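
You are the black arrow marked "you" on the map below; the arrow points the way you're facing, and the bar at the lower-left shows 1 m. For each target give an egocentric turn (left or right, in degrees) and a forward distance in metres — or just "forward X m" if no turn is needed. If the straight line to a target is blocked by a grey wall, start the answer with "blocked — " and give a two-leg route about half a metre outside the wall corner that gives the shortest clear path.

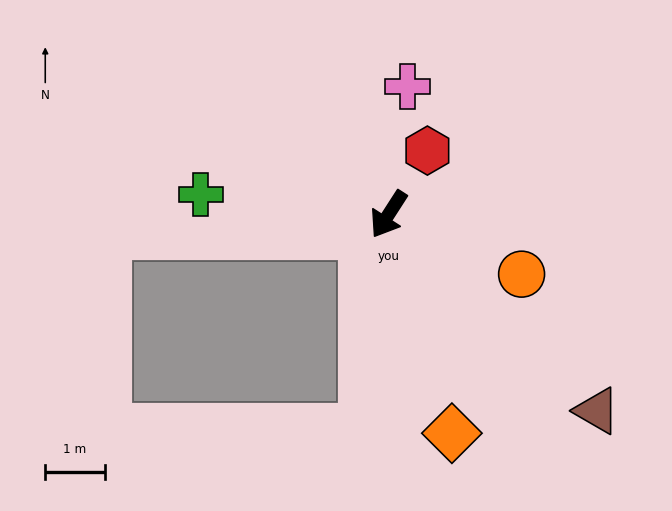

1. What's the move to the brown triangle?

turn left 79°, forward 4.8 m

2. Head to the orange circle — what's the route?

turn left 99°, forward 2.5 m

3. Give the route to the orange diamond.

turn left 49°, forward 3.8 m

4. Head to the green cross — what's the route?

turn right 63°, forward 3.2 m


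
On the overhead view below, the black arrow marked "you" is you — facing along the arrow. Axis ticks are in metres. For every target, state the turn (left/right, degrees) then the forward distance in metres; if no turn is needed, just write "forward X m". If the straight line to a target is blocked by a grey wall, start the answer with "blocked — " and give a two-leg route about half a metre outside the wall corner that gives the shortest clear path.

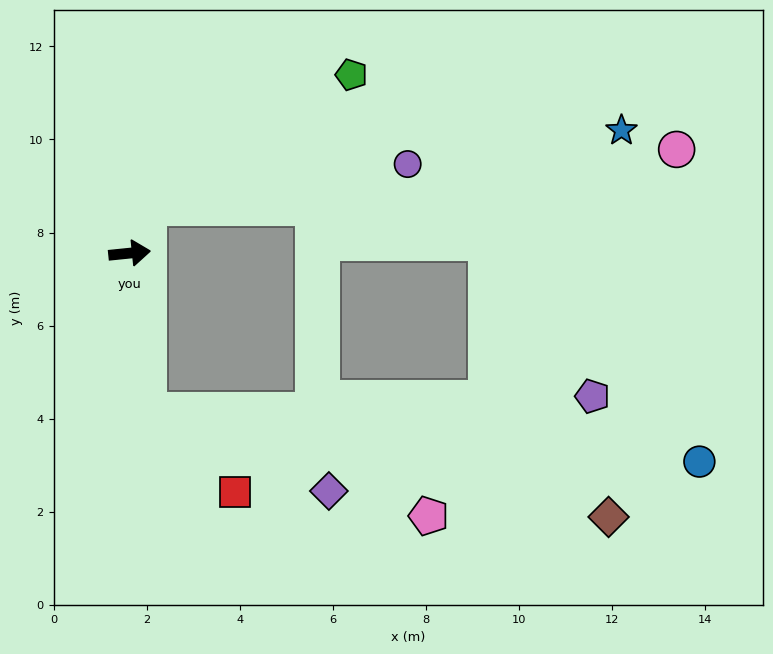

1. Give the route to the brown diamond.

blocked — turn right 90°, forward 3.4 m, then turn left 71°, forward 10.2 m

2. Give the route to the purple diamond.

blocked — turn right 90°, forward 3.4 m, then turn left 61°, forward 4.3 m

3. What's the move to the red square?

blocked — turn right 90°, forward 3.4 m, then turn left 42°, forward 2.5 m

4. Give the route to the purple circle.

blocked — turn left 64°, forward 1.1 m, then turn right 61°, forward 5.7 m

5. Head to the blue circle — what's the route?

blocked — turn right 90°, forward 3.4 m, then turn left 79°, forward 11.9 m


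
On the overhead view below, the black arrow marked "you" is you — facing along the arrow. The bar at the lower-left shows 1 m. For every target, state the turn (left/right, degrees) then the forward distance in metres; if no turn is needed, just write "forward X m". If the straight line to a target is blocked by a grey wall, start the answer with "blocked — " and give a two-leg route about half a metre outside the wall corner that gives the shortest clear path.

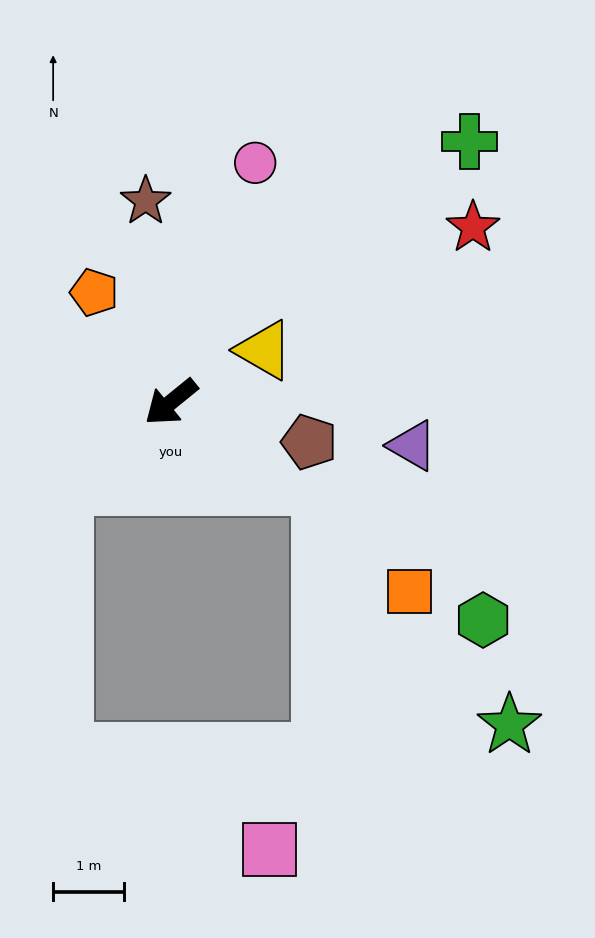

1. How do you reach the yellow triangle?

turn left 170°, forward 1.5 m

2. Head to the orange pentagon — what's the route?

turn right 94°, forward 1.9 m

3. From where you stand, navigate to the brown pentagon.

turn left 125°, forward 2.0 m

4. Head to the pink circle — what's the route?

turn right 148°, forward 3.6 m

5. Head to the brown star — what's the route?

turn right 122°, forward 2.9 m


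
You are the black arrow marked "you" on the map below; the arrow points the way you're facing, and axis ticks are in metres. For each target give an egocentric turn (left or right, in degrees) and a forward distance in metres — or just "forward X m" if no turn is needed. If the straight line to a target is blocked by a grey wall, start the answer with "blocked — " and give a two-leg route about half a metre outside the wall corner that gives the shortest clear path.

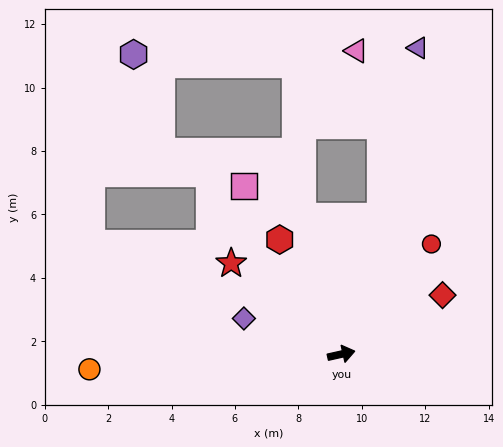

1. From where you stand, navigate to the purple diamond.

turn left 147°, forward 3.3 m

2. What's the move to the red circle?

turn left 38°, forward 4.5 m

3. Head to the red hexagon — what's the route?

turn left 106°, forward 4.1 m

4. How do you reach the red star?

turn left 128°, forward 4.5 m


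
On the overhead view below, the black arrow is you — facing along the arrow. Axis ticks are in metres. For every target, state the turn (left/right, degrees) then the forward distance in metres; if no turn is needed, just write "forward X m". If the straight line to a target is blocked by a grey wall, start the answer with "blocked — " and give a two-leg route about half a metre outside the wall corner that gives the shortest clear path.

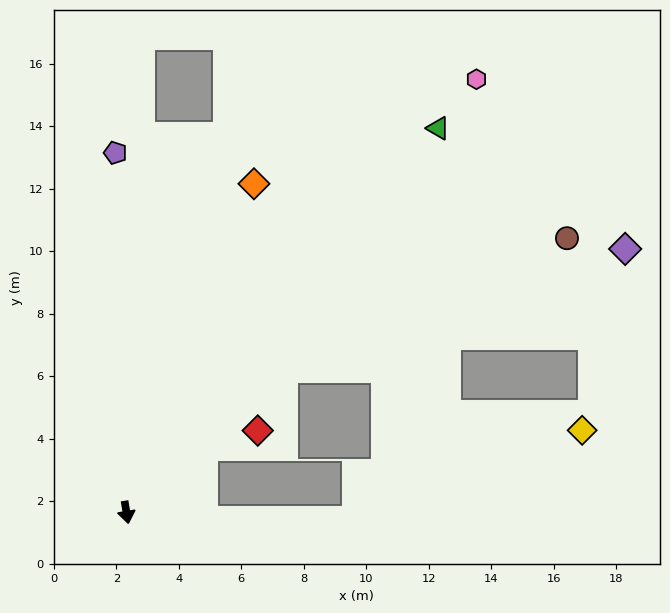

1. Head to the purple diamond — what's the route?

blocked — turn left 123°, forward 6.8 m, then turn right 23°, forward 11.5 m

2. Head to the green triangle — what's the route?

turn left 132°, forward 15.8 m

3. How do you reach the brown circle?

blocked — turn left 123°, forward 6.8 m, then turn right 17°, forward 9.9 m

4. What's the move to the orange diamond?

turn left 149°, forward 11.3 m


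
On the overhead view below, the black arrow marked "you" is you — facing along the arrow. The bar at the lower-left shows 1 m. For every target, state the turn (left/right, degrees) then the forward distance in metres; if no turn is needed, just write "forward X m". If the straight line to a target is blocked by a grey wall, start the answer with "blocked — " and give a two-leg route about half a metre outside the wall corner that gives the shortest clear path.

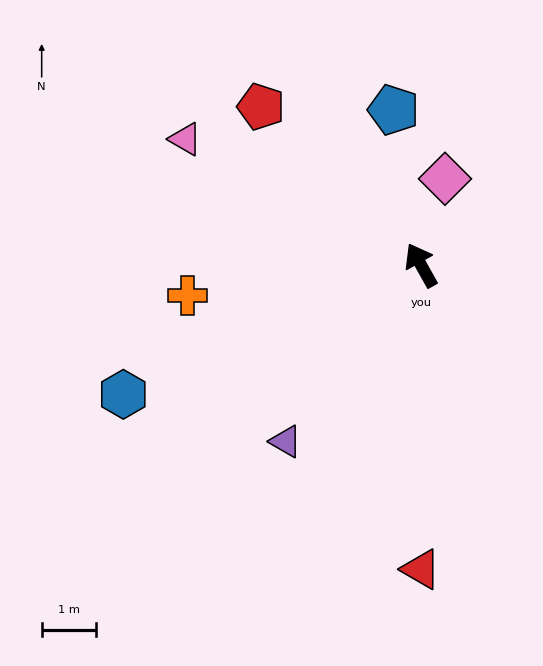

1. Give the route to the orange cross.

turn left 68°, forward 4.4 m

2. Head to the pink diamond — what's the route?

turn right 45°, forward 1.7 m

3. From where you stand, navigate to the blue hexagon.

turn left 84°, forward 6.0 m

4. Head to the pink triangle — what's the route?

turn left 33°, forward 4.9 m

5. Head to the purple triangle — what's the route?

turn left 113°, forward 4.1 m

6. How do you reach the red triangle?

turn left 151°, forward 5.6 m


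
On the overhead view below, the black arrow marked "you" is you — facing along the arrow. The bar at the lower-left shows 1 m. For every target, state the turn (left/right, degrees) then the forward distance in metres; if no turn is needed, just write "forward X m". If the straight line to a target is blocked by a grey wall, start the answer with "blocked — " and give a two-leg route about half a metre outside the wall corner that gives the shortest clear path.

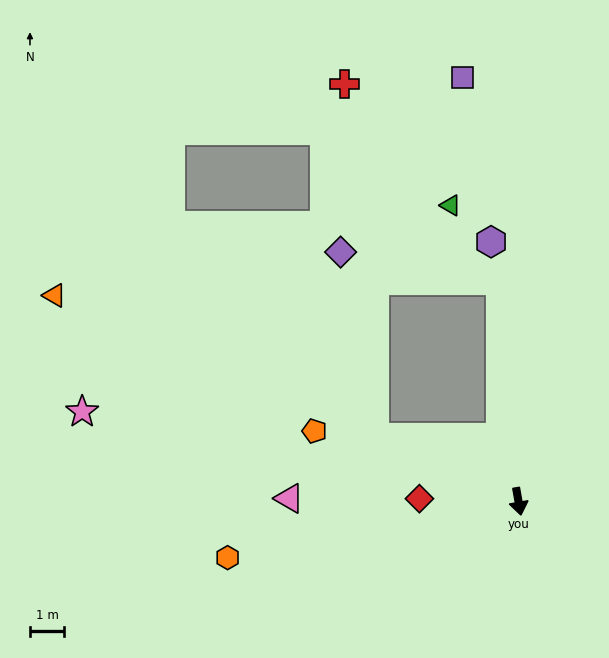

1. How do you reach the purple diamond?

blocked — turn right 124°, forward 4.6 m, then turn right 55°, forward 5.5 m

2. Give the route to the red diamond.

turn right 102°, forward 2.9 m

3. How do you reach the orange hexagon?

turn right 89°, forward 8.7 m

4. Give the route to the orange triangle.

turn right 124°, forward 14.9 m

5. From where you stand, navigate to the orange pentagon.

turn right 119°, forward 6.3 m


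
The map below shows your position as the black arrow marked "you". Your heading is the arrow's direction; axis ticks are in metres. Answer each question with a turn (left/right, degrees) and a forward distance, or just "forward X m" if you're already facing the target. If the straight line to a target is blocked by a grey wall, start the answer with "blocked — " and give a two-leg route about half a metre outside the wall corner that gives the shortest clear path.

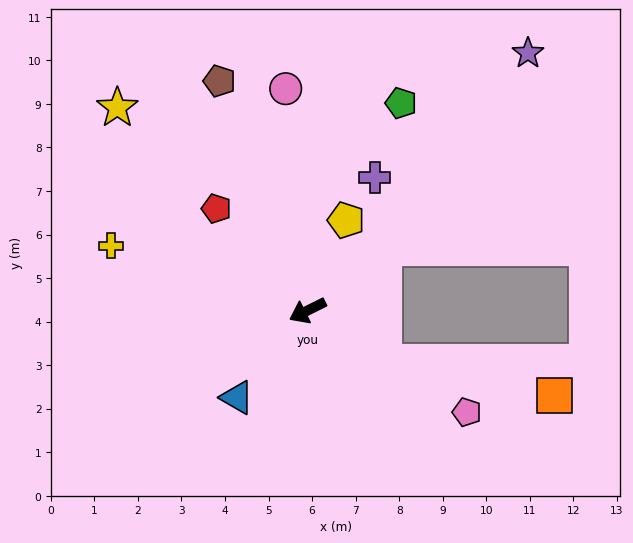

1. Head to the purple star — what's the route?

turn right 157°, forward 7.8 m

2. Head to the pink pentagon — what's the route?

turn left 121°, forward 4.3 m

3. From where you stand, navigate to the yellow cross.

turn right 45°, forward 4.8 m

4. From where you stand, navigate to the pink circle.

turn right 111°, forward 5.1 m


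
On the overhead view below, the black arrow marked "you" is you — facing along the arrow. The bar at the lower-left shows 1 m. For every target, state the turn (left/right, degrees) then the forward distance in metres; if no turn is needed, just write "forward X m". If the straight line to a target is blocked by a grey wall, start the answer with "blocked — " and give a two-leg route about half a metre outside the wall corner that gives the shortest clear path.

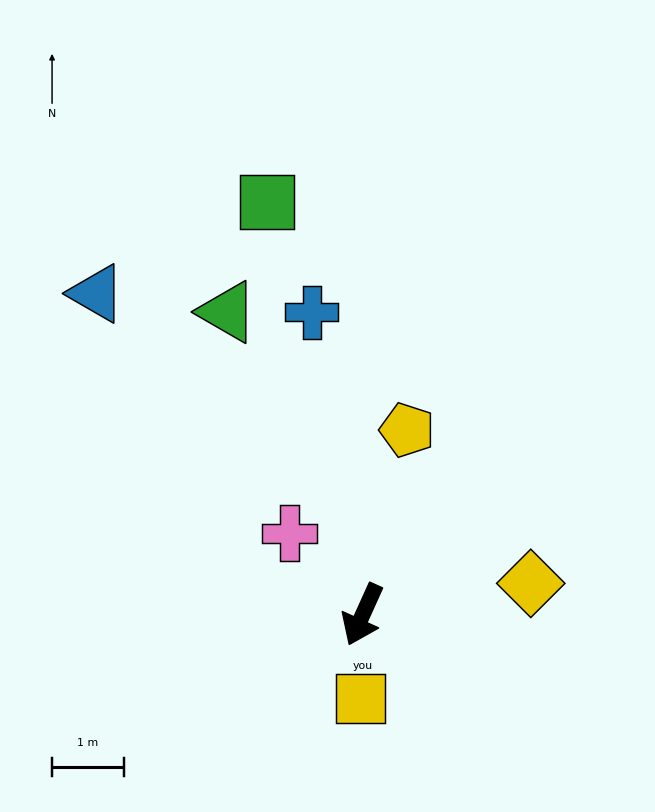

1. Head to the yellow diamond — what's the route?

turn left 125°, forward 2.4 m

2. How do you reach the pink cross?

turn right 114°, forward 1.5 m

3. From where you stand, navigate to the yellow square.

turn left 23°, forward 1.2 m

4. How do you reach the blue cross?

turn right 146°, forward 4.3 m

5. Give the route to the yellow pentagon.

turn right 169°, forward 2.6 m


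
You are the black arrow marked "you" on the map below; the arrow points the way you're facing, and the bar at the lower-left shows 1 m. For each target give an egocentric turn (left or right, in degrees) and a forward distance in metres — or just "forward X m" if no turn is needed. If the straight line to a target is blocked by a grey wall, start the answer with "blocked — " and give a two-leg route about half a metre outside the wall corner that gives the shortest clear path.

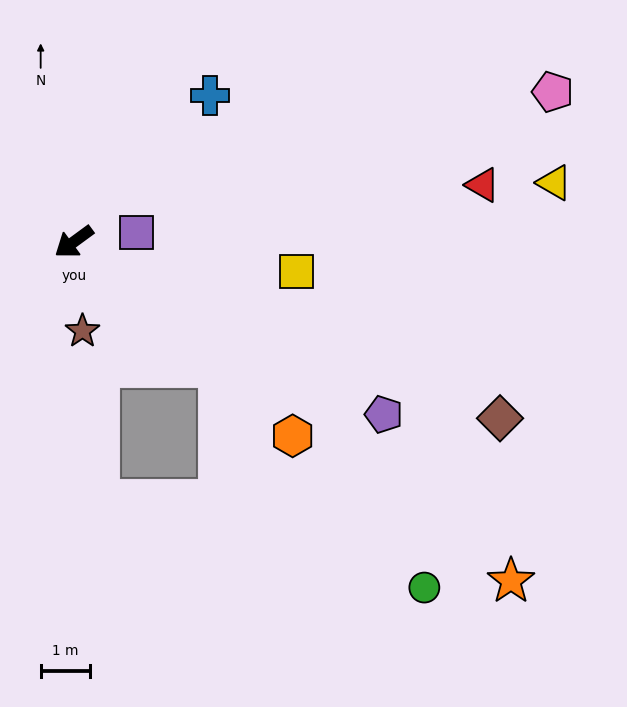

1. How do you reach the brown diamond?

turn left 121°, forward 9.3 m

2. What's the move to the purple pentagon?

turn left 115°, forward 7.1 m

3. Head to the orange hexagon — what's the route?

turn left 102°, forward 5.9 m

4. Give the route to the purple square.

turn left 152°, forward 1.3 m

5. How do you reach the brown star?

turn left 59°, forward 1.8 m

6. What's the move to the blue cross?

turn right 169°, forward 4.0 m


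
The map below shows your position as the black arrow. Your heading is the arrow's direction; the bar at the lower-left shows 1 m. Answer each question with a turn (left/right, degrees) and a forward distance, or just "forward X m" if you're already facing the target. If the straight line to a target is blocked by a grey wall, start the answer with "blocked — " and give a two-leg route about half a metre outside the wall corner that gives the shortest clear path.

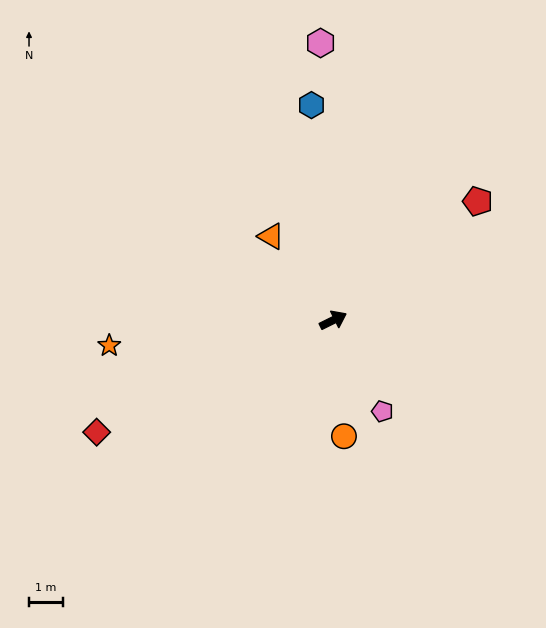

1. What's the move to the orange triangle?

turn left 100°, forward 3.1 m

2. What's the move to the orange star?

turn left 160°, forward 6.7 m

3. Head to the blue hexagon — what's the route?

turn left 69°, forward 6.4 m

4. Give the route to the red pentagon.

turn left 13°, forward 5.6 m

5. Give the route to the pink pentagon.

turn right 88°, forward 3.1 m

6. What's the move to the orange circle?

turn right 111°, forward 3.5 m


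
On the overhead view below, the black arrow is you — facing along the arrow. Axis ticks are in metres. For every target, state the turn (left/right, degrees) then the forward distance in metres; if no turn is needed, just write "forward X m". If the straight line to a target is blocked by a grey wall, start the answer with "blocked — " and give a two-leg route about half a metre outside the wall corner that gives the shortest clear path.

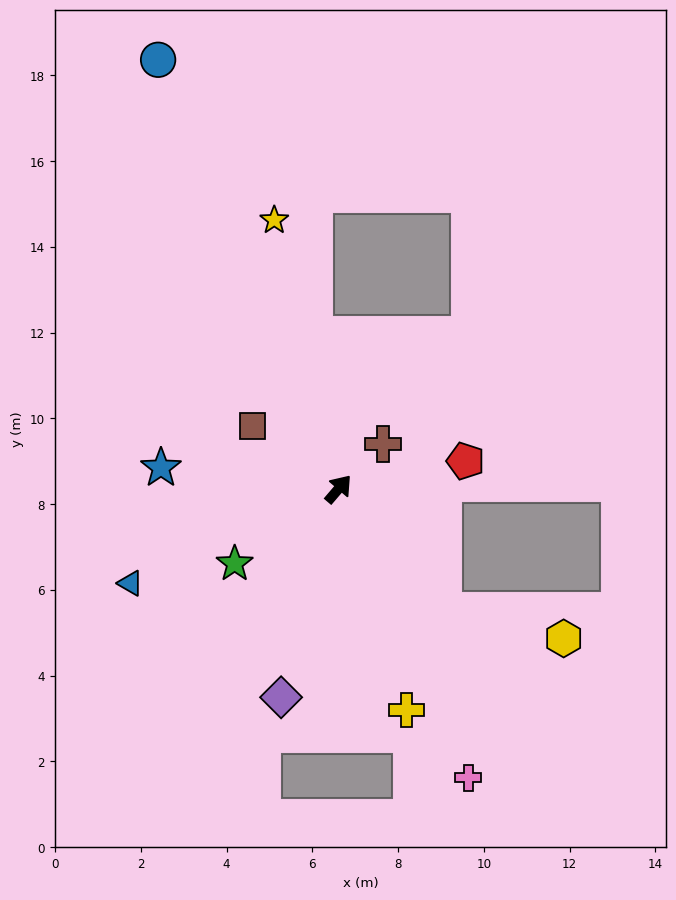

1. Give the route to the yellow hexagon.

blocked — turn right 99°, forward 3.7 m, then turn left 36°, forward 2.9 m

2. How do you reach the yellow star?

turn left 54°, forward 6.4 m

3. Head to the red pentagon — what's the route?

turn right 37°, forward 3.0 m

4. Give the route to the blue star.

turn left 124°, forward 4.2 m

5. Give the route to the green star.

turn left 166°, forward 3.0 m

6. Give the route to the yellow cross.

turn right 122°, forward 5.4 m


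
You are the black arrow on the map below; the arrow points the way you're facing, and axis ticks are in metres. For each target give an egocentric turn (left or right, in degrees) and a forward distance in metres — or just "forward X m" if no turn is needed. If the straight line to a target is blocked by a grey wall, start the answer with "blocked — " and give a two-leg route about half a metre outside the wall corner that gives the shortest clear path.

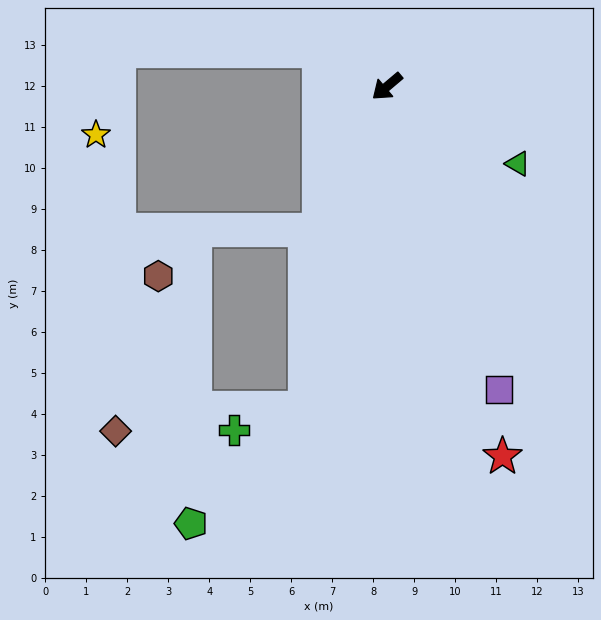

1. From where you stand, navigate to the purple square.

turn left 70°, forward 7.9 m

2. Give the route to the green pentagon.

blocked — turn left 36°, forward 8.1 m, then turn right 31°, forward 4.0 m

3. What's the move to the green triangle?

turn left 109°, forward 3.7 m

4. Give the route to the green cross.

blocked — turn left 36°, forward 8.1 m, then turn right 60°, forward 1.8 m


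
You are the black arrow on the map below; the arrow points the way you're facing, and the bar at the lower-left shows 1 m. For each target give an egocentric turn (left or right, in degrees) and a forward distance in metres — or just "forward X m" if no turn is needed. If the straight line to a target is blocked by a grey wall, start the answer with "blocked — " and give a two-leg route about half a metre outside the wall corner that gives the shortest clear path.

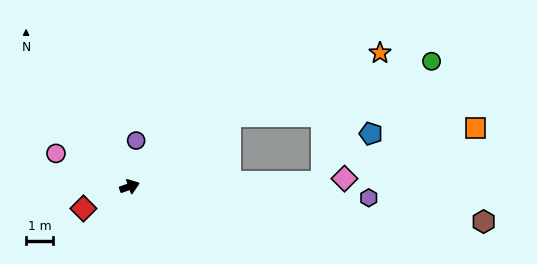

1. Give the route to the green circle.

blocked — turn left 16°, forward 4.5 m, then turn right 20°, forward 7.7 m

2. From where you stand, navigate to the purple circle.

turn left 62°, forward 1.7 m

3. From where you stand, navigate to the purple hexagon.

turn right 22°, forward 8.8 m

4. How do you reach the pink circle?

turn left 136°, forward 3.0 m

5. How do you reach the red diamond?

turn right 174°, forward 1.9 m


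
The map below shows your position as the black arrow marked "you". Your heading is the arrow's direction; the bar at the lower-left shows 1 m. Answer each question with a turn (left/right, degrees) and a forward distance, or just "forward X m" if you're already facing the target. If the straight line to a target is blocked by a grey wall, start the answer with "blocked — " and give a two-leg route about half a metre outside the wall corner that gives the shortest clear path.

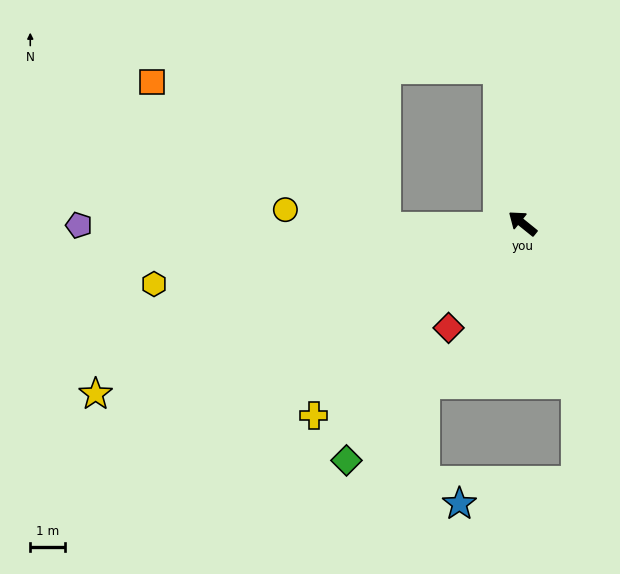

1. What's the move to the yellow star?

turn left 61°, forward 13.3 m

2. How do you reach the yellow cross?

turn left 82°, forward 8.2 m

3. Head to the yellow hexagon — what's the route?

turn left 48°, forward 10.8 m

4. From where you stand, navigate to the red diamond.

turn left 94°, forward 3.7 m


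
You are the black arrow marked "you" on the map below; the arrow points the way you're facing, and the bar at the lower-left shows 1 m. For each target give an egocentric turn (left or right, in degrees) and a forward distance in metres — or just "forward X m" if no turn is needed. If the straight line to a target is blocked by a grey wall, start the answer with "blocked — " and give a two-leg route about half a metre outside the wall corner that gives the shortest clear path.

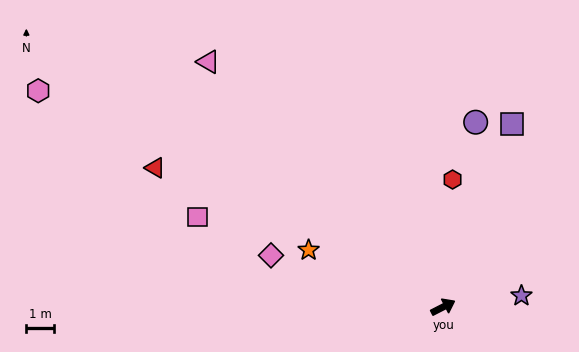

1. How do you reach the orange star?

turn left 130°, forward 5.2 m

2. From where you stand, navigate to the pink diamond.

turn left 136°, forward 6.4 m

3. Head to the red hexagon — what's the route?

turn left 59°, forward 4.6 m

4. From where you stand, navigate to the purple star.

turn right 19°, forward 2.8 m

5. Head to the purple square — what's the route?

turn left 42°, forward 7.0 m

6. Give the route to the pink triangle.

turn left 107°, forward 12.1 m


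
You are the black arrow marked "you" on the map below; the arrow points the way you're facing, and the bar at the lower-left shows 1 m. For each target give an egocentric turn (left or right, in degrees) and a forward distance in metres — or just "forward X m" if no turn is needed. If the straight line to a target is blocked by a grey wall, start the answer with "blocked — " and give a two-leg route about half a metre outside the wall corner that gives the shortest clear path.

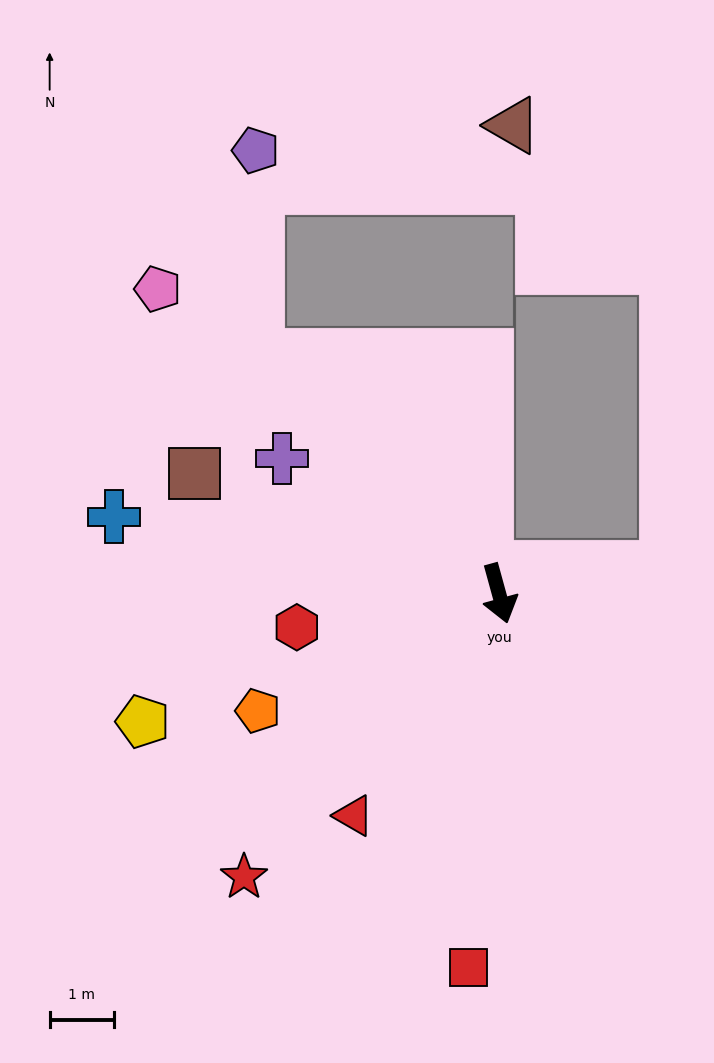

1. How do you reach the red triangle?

turn right 49°, forward 4.1 m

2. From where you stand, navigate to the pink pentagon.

turn right 147°, forward 7.1 m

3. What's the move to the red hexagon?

turn right 96°, forward 3.2 m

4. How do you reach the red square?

turn right 20°, forward 5.8 m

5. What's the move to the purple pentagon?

blocked — turn right 150°, forward 5.3 m, then turn right 45°, forward 3.2 m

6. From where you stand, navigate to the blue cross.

turn right 117°, forward 6.1 m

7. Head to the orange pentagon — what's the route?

turn right 79°, forward 4.2 m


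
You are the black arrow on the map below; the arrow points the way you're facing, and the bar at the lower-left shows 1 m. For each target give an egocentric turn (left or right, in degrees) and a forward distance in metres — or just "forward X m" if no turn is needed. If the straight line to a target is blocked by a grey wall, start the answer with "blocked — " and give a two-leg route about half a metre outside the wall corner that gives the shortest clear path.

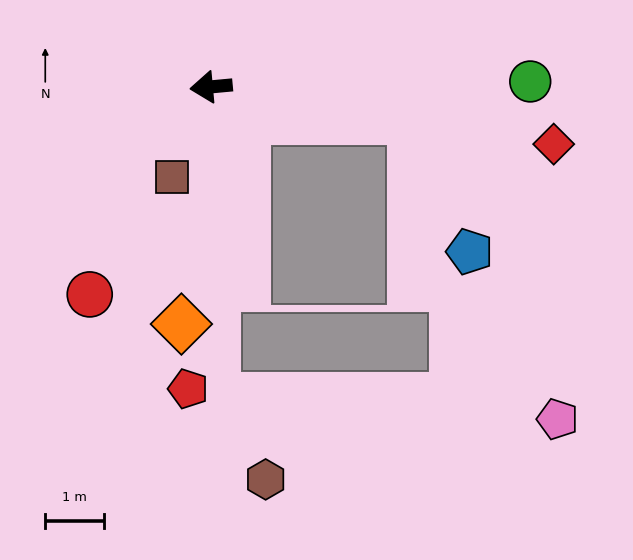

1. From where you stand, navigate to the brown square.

turn left 61°, forward 1.7 m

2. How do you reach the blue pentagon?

blocked — turn left 165°, forward 3.5 m, then turn right 57°, forward 2.5 m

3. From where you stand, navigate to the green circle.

turn left 176°, forward 5.5 m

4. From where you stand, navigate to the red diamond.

turn left 165°, forward 6.0 m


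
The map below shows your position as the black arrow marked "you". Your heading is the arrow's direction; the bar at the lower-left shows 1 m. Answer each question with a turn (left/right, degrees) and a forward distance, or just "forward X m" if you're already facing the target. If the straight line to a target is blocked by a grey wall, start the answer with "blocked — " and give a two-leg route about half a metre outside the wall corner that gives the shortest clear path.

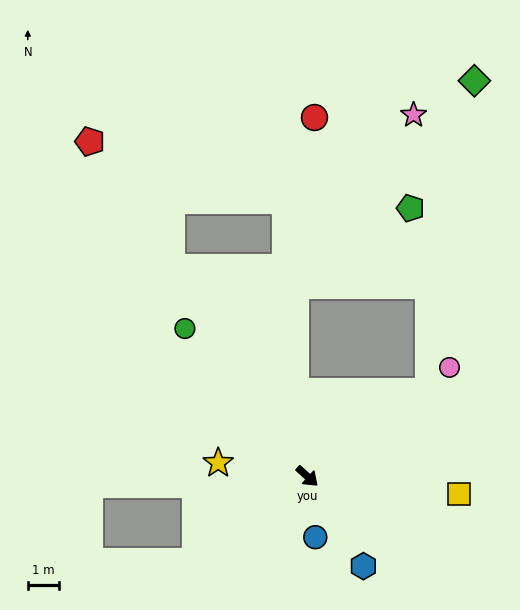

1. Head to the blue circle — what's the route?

turn right 40°, forward 2.0 m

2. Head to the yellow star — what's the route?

turn right 146°, forward 2.9 m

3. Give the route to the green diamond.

blocked — turn left 78°, forward 4.8 m, then turn left 46°, forward 10.2 m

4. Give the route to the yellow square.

turn left 36°, forward 5.0 m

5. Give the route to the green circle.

turn left 172°, forward 6.2 m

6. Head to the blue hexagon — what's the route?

turn right 16°, forward 3.4 m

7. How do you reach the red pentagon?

turn left 165°, forward 13.0 m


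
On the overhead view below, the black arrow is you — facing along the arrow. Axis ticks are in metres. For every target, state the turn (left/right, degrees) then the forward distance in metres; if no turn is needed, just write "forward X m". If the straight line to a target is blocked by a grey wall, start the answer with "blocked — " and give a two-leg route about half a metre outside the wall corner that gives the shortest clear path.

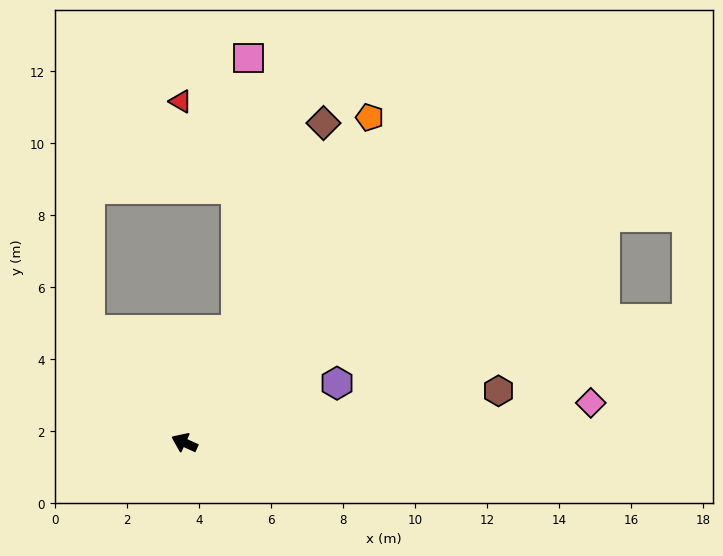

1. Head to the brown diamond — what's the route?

turn right 89°, forward 9.7 m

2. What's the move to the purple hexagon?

turn right 134°, forward 4.6 m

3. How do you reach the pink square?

blocked — turn right 90°, forward 3.4 m, then turn left 22°, forward 7.6 m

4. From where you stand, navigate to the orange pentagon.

turn right 95°, forward 10.4 m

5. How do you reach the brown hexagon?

turn right 146°, forward 8.8 m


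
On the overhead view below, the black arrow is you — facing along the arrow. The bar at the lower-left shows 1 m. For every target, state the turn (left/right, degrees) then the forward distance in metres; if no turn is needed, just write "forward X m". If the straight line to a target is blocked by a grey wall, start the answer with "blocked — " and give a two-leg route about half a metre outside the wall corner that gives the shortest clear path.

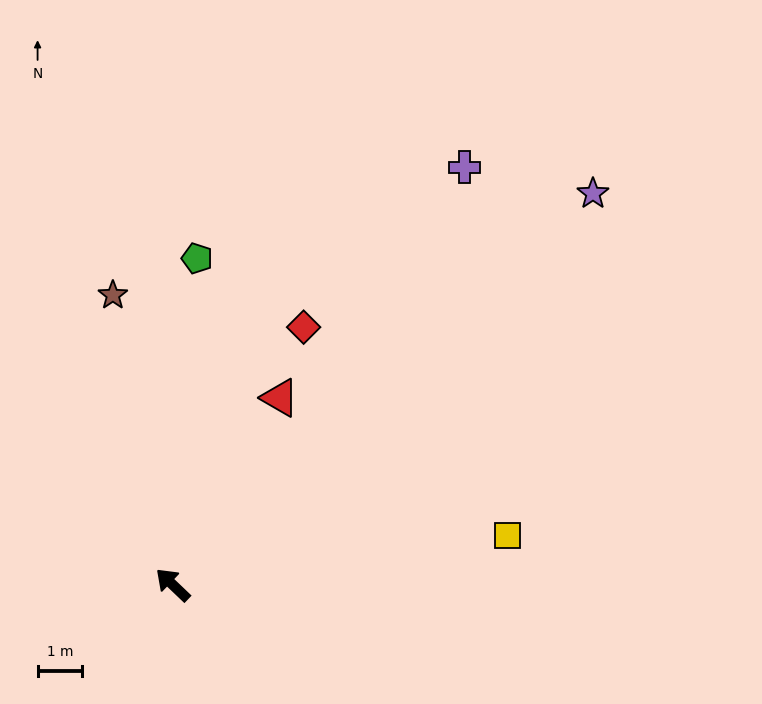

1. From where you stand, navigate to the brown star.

turn right 35°, forward 6.7 m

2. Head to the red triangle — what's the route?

turn right 76°, forward 4.8 m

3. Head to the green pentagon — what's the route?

turn right 51°, forward 7.4 m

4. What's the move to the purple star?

turn right 93°, forward 12.9 m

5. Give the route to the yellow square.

turn right 128°, forward 7.6 m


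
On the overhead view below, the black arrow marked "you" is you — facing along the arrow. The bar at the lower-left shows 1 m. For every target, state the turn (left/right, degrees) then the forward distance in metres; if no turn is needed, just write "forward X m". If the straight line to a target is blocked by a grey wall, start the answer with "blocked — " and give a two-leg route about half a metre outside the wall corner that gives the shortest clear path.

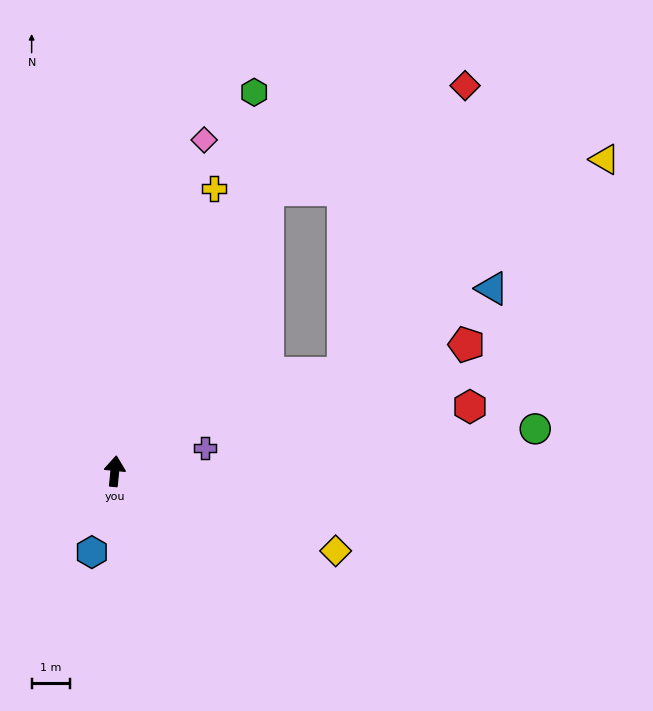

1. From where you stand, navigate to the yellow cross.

turn right 14°, forward 7.9 m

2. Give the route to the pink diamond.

turn right 9°, forward 9.0 m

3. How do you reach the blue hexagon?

turn left 170°, forward 2.2 m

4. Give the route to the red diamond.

blocked — turn right 23°, forward 8.4 m, then turn right 33°, forward 5.9 m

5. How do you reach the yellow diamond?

turn right 104°, forward 6.2 m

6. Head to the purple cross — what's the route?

turn right 70°, forward 2.4 m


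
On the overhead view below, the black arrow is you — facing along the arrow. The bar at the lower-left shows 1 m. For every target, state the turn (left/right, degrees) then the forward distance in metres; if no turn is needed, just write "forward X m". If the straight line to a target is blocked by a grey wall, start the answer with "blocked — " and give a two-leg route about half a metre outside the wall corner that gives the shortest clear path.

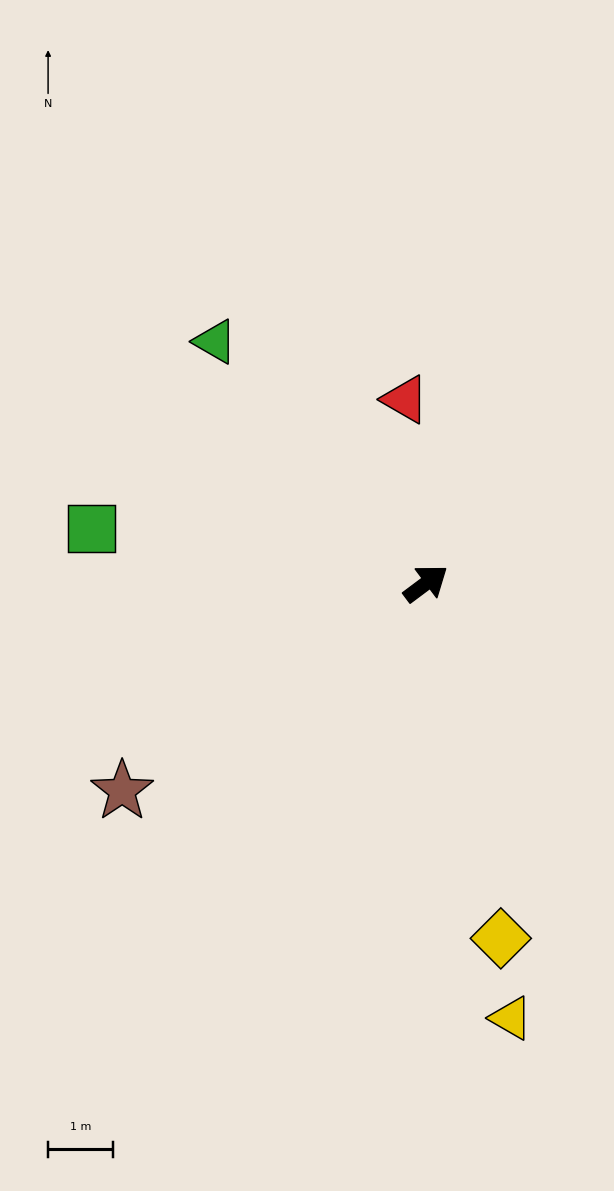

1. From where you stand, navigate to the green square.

turn left 134°, forward 5.2 m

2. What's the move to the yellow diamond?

turn right 115°, forward 5.6 m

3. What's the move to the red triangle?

turn left 60°, forward 2.8 m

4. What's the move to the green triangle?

turn left 94°, forward 4.9 m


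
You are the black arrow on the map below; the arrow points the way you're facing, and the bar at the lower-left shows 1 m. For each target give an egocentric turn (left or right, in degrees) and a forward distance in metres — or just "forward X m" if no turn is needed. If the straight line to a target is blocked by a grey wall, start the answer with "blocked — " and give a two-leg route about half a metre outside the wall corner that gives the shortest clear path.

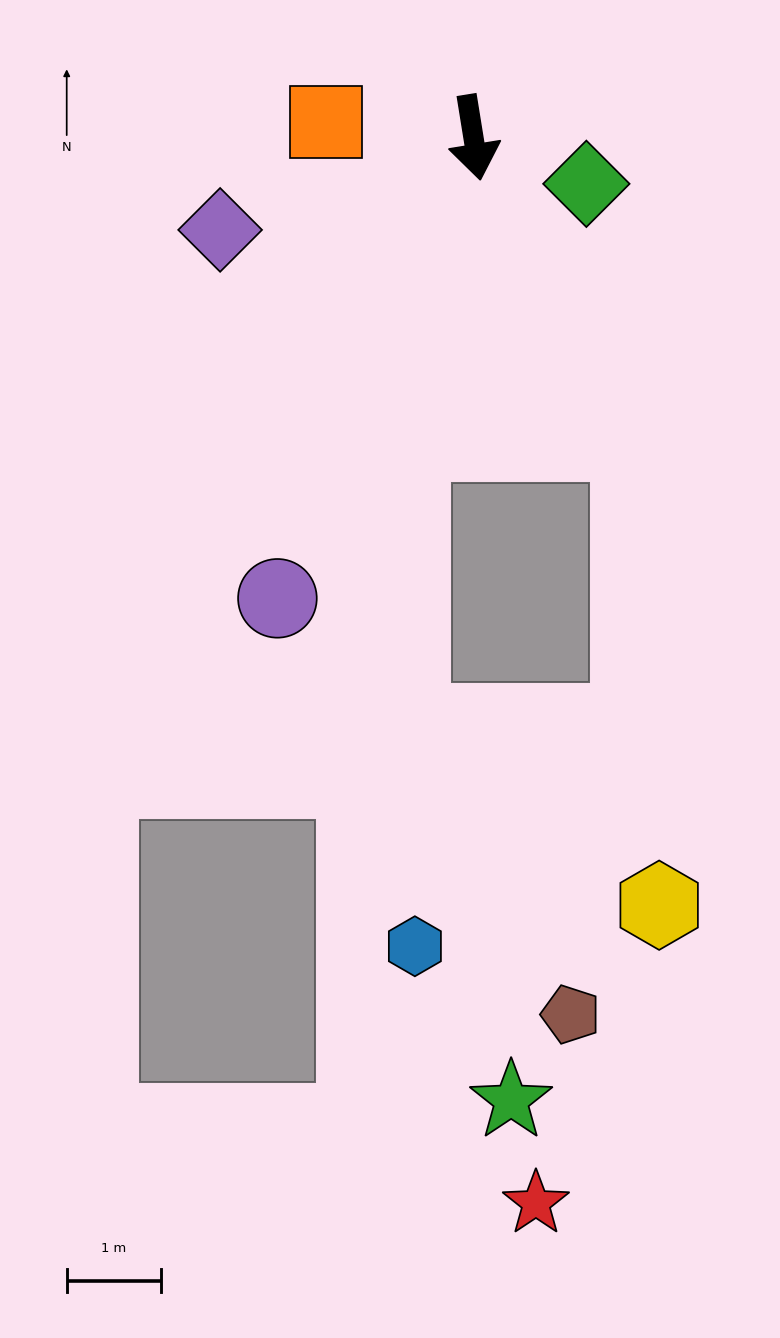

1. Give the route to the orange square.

turn right 105°, forward 1.6 m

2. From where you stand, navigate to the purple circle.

turn right 32°, forward 5.3 m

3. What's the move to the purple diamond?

turn right 79°, forward 2.9 m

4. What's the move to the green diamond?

turn left 59°, forward 1.3 m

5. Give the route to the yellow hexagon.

blocked — turn left 18°, forward 3.6 m, then turn right 24°, forward 5.0 m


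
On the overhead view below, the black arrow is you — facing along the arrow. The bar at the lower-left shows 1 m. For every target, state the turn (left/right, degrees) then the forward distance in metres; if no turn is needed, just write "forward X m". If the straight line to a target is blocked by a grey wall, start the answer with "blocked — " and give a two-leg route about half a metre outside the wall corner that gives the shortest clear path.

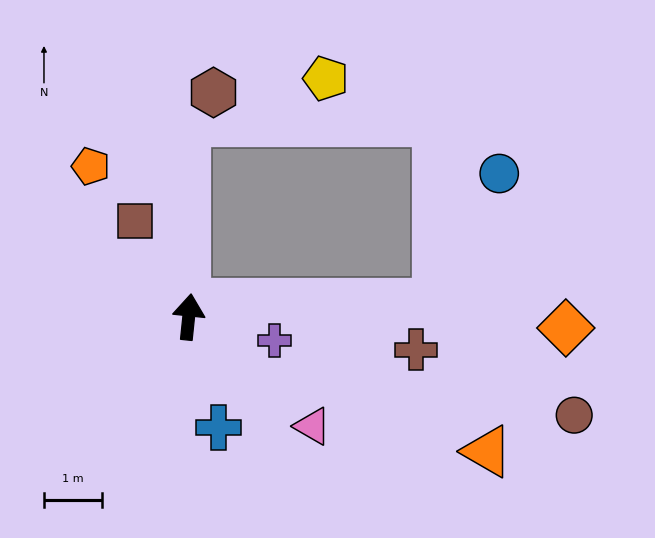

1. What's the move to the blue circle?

blocked — turn right 81°, forward 4.3 m, then turn left 62°, forward 2.5 m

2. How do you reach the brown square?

turn left 35°, forward 1.9 m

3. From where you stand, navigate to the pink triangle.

turn right 126°, forward 2.8 m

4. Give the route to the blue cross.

turn right 159°, forward 2.0 m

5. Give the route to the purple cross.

turn right 100°, forward 1.5 m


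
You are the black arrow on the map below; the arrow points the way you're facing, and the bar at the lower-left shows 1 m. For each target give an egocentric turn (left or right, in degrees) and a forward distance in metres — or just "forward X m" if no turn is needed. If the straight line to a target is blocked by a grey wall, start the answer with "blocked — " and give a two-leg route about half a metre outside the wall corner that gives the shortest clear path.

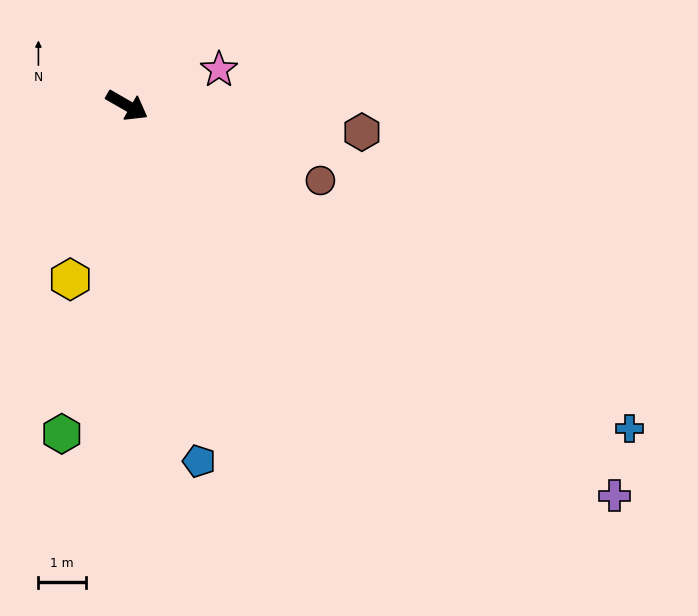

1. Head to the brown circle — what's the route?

turn left 9°, forward 4.3 m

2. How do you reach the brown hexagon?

turn left 23°, forward 5.0 m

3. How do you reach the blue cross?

turn right 3°, forward 12.5 m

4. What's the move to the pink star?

turn left 51°, forward 2.1 m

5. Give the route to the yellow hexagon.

turn right 78°, forward 3.8 m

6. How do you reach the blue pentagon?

turn right 49°, forward 7.6 m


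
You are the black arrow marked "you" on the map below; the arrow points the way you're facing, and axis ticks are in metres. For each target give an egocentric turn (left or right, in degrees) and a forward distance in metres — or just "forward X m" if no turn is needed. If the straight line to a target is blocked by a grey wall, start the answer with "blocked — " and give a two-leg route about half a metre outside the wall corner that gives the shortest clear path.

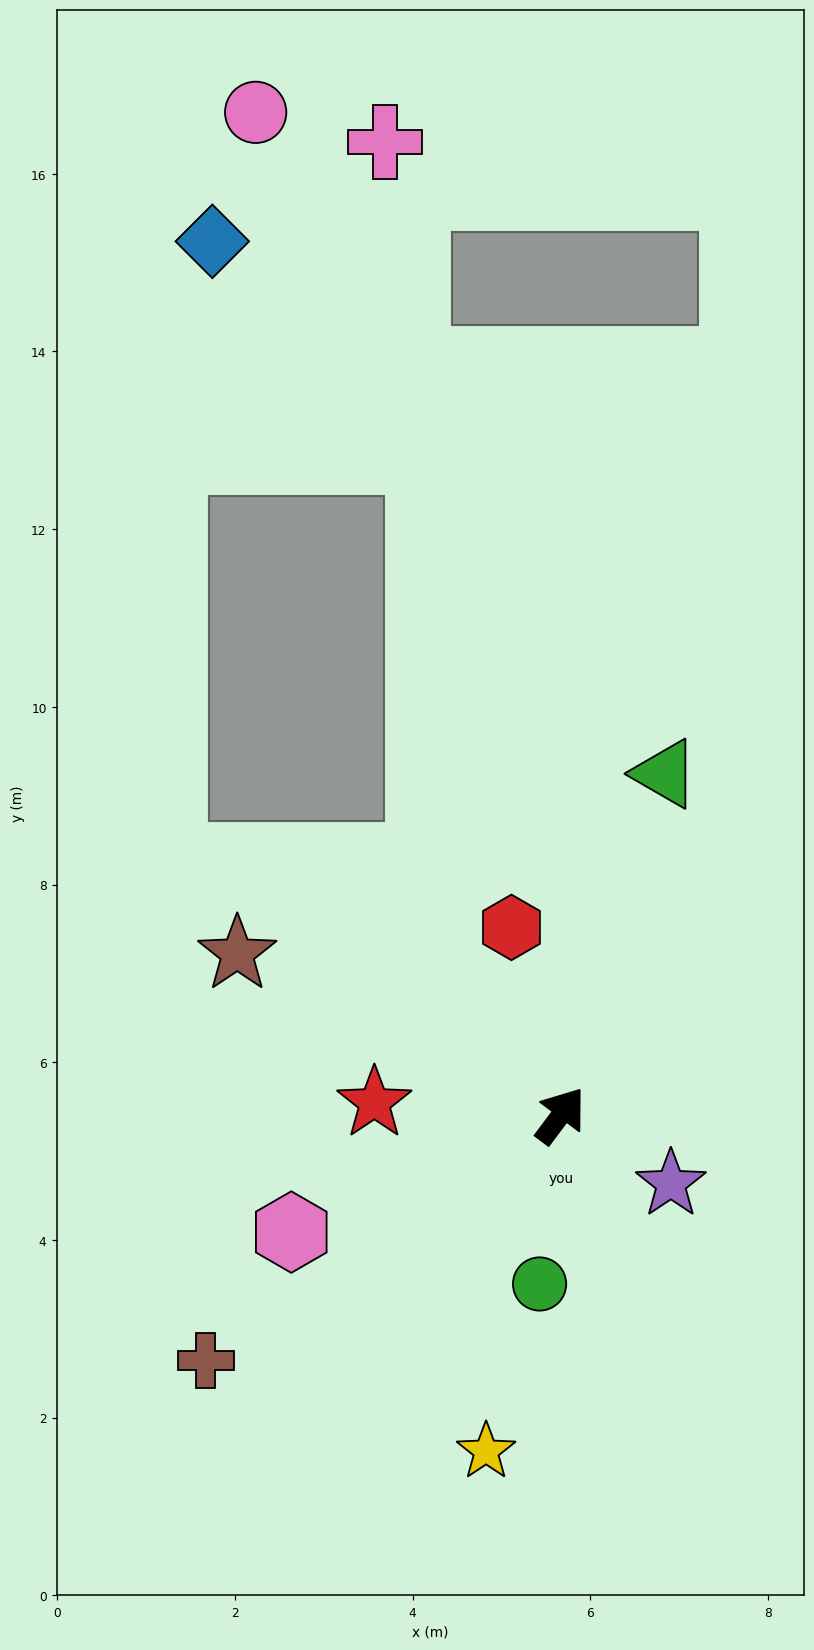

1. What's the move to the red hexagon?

turn left 52°, forward 2.2 m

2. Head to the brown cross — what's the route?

turn left 161°, forward 4.9 m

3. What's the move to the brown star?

turn left 100°, forward 4.1 m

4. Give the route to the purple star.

turn right 85°, forward 1.5 m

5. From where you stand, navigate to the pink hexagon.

turn left 150°, forward 3.3 m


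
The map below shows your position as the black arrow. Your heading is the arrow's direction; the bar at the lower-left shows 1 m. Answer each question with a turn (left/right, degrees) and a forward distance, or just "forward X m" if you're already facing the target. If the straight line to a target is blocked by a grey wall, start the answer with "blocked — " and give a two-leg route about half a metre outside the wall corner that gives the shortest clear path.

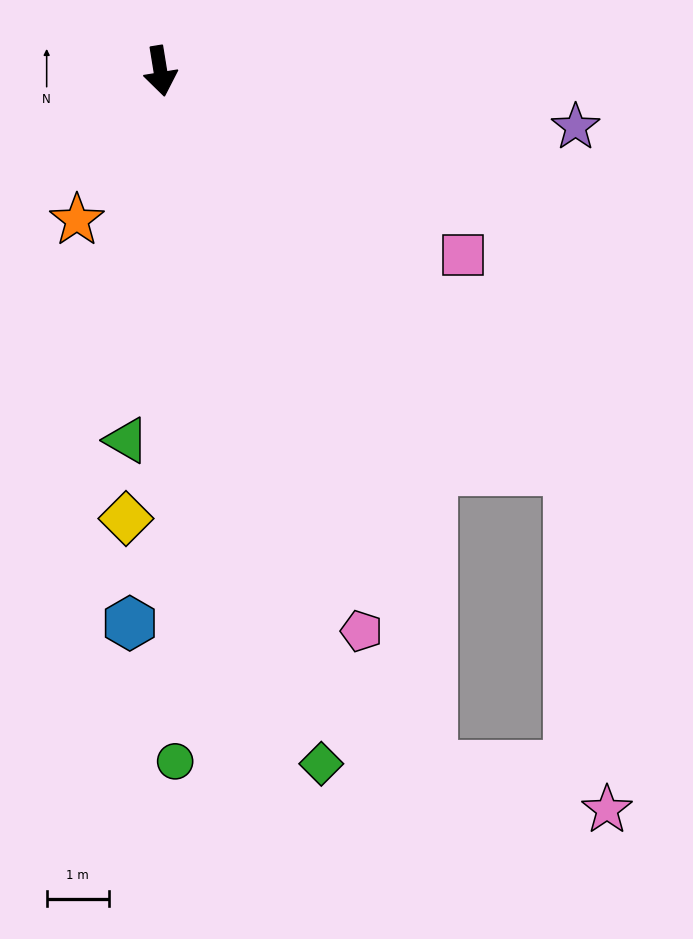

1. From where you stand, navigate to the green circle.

turn right 8°, forward 11.1 m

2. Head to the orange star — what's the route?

turn right 38°, forward 2.8 m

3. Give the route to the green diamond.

turn left 4°, forward 11.5 m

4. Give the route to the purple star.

turn left 73°, forward 6.8 m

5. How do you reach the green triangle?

turn right 14°, forward 6.0 m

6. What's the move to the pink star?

blocked — turn left 37°, forward 9.2 m, then turn right 40°, forward 5.5 m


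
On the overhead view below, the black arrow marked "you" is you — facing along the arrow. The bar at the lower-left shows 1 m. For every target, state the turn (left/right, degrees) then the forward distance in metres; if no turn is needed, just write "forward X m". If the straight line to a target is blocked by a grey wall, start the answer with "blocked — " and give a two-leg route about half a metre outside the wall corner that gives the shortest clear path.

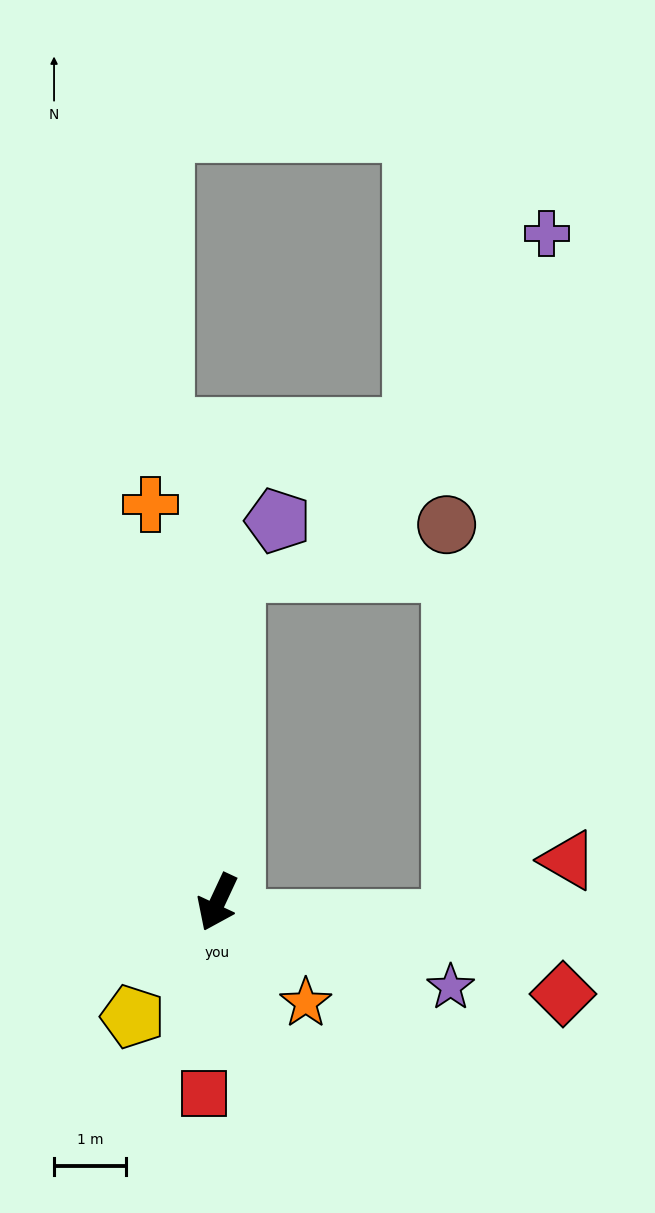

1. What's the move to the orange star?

turn left 66°, forward 1.9 m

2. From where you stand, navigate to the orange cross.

turn right 145°, forward 5.6 m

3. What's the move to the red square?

turn left 21°, forward 2.7 m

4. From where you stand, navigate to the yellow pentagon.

turn right 12°, forward 2.0 m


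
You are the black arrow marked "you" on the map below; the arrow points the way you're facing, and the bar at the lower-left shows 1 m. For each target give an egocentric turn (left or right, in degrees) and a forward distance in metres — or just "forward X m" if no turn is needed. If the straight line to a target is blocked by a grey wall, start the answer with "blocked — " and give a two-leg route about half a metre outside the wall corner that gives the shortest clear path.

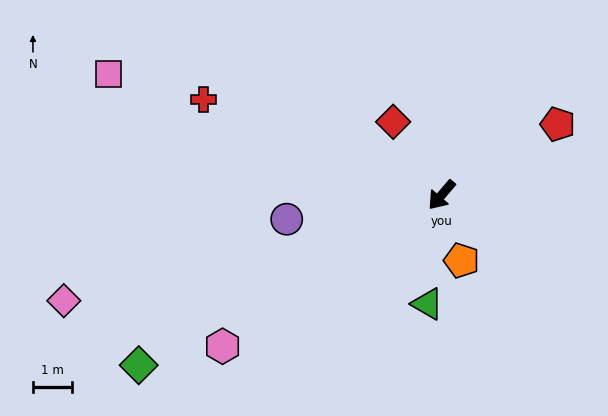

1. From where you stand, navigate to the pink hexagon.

turn right 15°, forward 6.8 m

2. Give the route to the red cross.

turn right 71°, forward 6.6 m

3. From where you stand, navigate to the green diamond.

turn right 20°, forward 8.9 m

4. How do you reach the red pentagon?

turn left 162°, forward 3.5 m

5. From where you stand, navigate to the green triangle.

turn left 33°, forward 2.8 m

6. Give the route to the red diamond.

turn right 106°, forward 2.3 m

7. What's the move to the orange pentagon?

turn left 57°, forward 1.8 m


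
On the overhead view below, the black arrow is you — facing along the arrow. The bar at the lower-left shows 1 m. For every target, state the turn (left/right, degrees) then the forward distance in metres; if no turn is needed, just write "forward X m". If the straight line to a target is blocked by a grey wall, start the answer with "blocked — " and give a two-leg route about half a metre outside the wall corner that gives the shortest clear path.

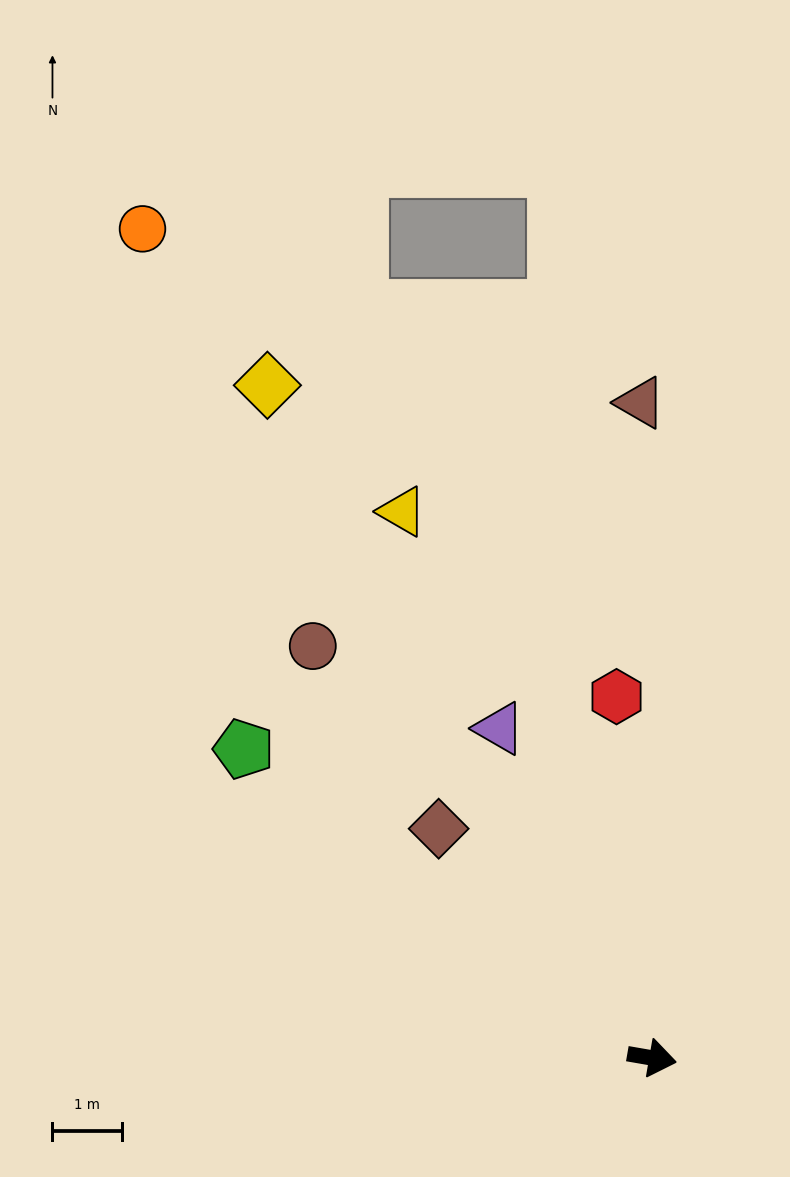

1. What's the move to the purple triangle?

turn left 125°, forward 5.2 m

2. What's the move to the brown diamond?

turn left 143°, forward 4.5 m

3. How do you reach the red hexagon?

turn left 105°, forward 5.2 m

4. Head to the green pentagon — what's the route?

turn left 153°, forward 7.4 m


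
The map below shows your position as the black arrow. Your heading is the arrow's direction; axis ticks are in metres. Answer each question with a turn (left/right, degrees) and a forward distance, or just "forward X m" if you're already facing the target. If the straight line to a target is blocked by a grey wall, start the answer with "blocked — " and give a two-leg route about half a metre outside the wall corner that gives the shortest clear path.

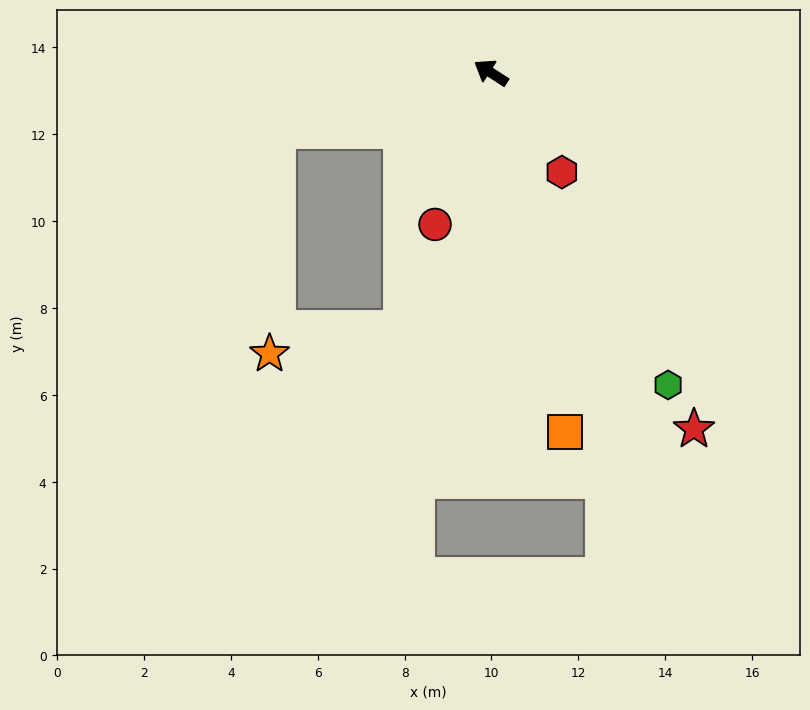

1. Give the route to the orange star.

blocked — turn left 48°, forward 5.1 m, then turn left 73°, forward 5.1 m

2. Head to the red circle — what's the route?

turn left 102°, forward 3.7 m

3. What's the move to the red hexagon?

turn left 158°, forward 2.8 m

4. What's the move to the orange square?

turn left 134°, forward 8.4 m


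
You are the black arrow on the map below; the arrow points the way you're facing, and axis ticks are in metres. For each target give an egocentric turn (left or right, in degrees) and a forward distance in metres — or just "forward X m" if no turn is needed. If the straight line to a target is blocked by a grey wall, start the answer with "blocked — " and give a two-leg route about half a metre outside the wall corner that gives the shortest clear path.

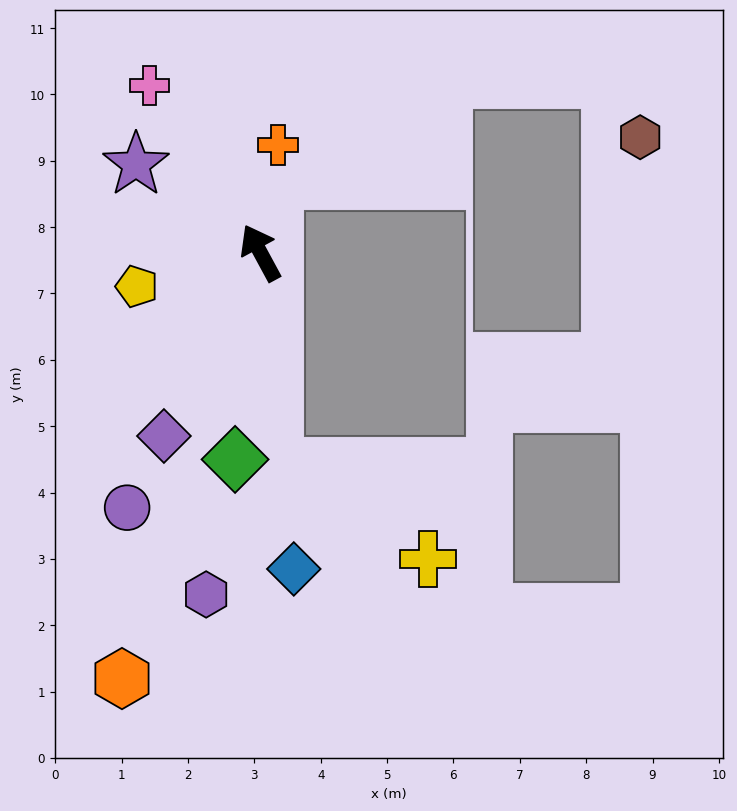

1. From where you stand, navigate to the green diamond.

turn left 145°, forward 3.1 m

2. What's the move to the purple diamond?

turn left 124°, forward 3.1 m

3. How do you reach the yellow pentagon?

turn left 77°, forward 1.9 m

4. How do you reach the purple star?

turn left 26°, forward 2.3 m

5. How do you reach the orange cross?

turn right 38°, forward 1.6 m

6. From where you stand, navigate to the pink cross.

turn left 5°, forward 3.0 m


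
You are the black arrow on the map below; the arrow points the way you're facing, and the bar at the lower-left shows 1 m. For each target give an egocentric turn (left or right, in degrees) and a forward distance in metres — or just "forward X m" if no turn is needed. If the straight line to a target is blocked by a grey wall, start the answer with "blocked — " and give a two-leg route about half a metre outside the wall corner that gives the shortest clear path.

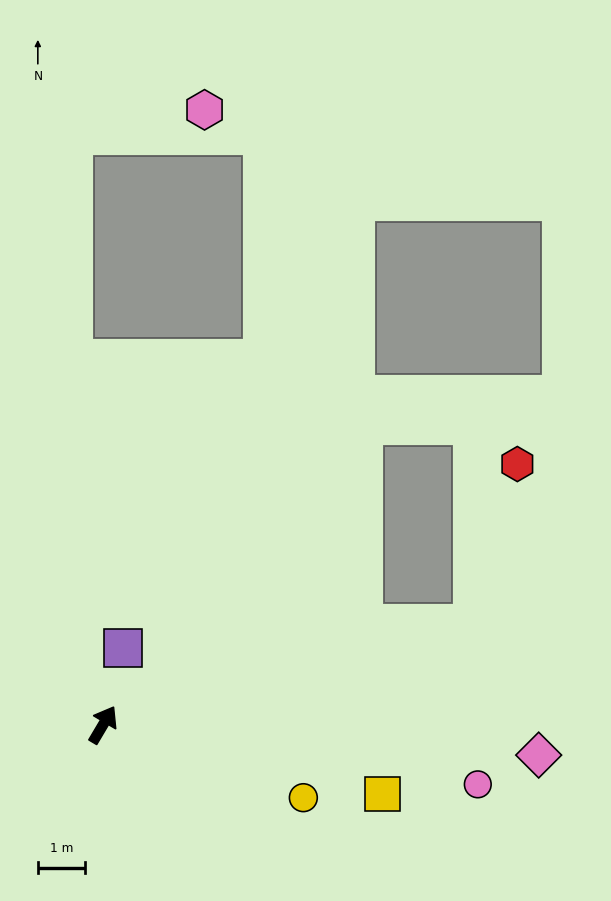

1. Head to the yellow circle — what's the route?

turn right 79°, forward 4.6 m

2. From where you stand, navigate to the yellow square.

turn right 73°, forward 6.1 m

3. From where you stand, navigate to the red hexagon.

blocked — turn right 44°, forward 8.2 m, then turn left 59°, forward 3.6 m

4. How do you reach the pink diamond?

turn right 63°, forward 9.3 m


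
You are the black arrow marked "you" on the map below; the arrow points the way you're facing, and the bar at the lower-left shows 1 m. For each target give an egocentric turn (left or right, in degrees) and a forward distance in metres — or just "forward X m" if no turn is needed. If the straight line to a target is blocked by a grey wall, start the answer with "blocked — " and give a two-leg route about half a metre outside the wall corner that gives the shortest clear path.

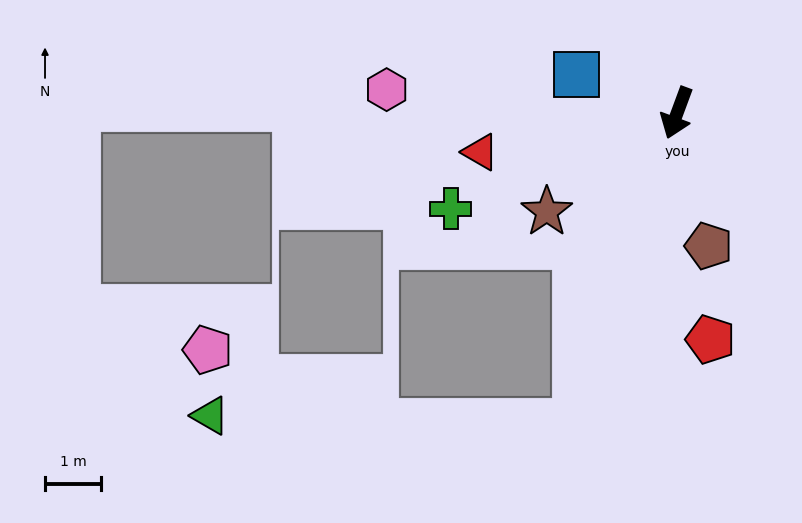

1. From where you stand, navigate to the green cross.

turn right 47°, forward 4.4 m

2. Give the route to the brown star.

turn right 33°, forward 2.9 m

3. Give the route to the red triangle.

turn right 58°, forward 3.6 m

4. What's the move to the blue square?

turn right 90°, forward 1.9 m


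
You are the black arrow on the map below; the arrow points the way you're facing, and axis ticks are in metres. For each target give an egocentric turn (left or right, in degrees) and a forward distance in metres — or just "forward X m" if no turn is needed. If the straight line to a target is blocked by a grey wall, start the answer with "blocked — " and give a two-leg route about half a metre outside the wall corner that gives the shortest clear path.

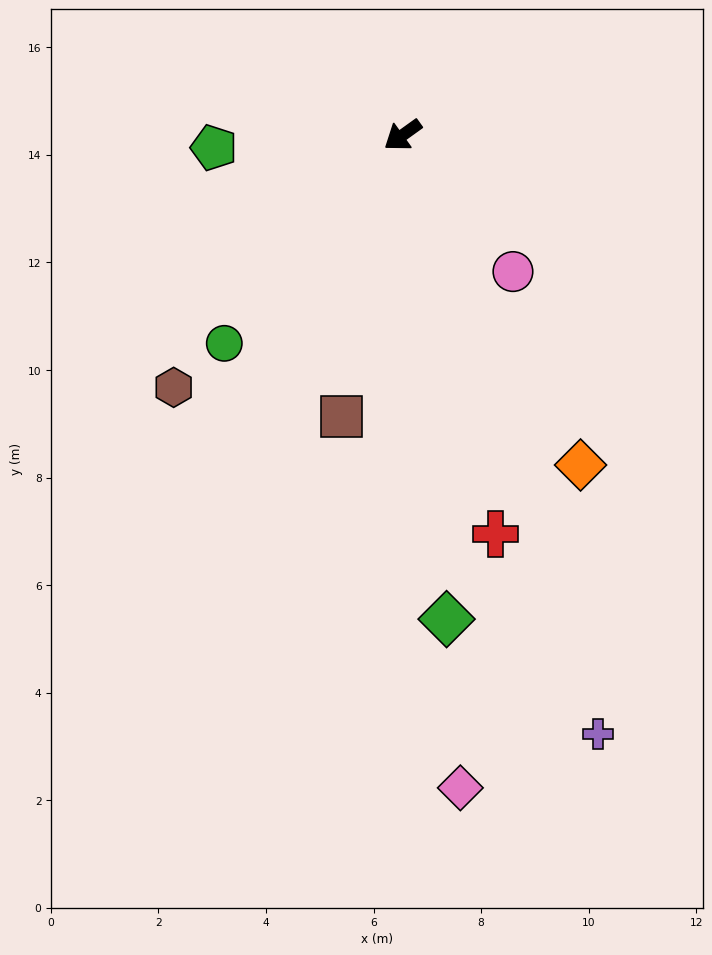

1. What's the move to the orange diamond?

turn left 83°, forward 7.0 m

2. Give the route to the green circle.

turn left 14°, forward 5.1 m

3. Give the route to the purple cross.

turn left 72°, forward 11.7 m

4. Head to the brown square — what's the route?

turn left 42°, forward 5.4 m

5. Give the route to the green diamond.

turn left 59°, forward 9.0 m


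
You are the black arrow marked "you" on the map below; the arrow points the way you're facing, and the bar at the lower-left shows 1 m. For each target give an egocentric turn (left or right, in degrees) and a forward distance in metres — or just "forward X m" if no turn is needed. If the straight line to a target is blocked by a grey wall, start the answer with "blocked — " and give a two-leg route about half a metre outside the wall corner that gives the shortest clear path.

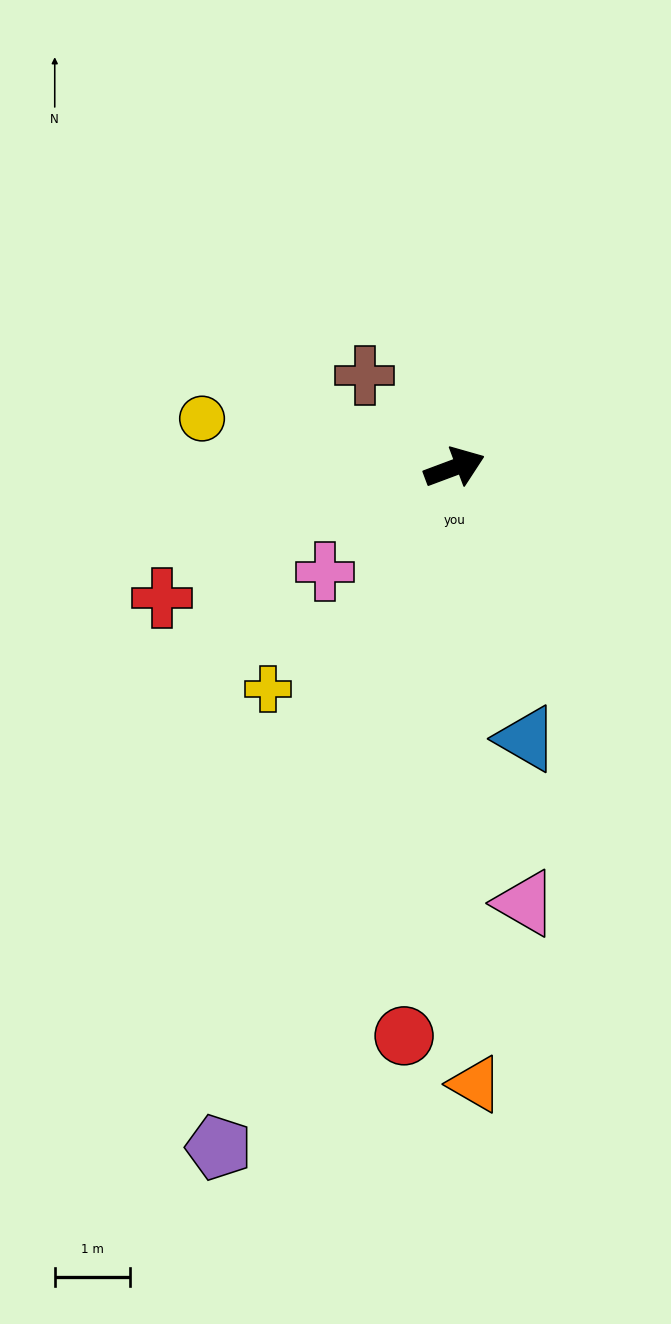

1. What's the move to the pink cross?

turn right 162°, forward 2.2 m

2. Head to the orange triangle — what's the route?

turn right 109°, forward 8.2 m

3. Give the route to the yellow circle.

turn left 149°, forward 3.4 m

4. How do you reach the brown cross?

turn left 114°, forward 1.7 m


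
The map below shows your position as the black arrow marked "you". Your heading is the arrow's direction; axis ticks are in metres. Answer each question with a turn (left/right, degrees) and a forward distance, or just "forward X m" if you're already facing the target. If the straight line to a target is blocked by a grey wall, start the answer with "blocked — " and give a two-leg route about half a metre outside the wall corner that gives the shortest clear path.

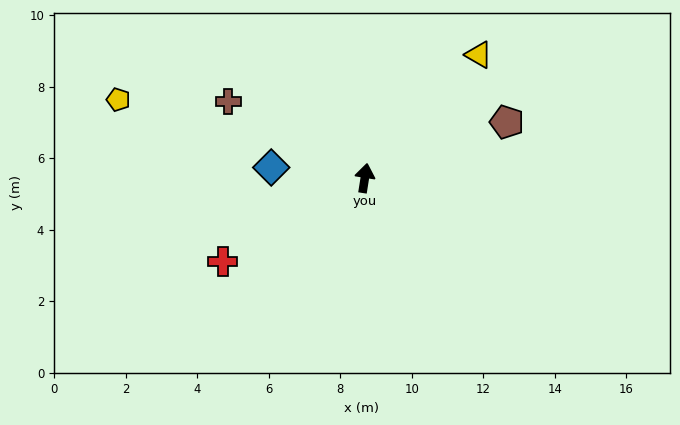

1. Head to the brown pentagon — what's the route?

turn right 60°, forward 4.3 m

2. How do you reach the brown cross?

turn left 70°, forward 4.4 m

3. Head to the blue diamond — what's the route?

turn left 93°, forward 2.6 m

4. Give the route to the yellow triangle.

turn right 34°, forward 4.7 m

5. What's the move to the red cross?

turn left 129°, forward 4.6 m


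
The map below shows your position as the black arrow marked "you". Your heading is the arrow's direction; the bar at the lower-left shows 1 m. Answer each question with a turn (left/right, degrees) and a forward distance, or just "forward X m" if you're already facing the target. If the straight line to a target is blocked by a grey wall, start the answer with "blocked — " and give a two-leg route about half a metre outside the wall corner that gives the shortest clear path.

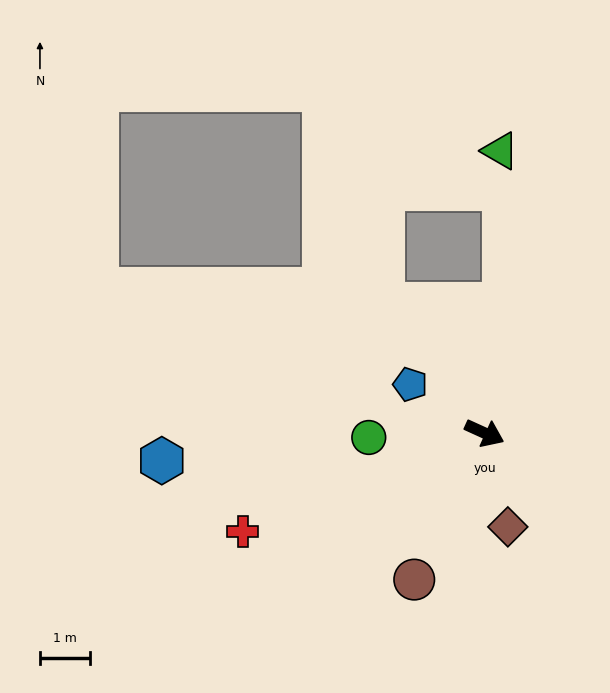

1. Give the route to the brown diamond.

turn right 52°, forward 1.9 m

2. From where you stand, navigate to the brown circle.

turn right 91°, forward 3.2 m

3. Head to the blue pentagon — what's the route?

turn left 171°, forward 1.8 m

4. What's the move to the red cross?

turn right 133°, forward 5.2 m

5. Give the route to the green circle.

turn right 153°, forward 2.3 m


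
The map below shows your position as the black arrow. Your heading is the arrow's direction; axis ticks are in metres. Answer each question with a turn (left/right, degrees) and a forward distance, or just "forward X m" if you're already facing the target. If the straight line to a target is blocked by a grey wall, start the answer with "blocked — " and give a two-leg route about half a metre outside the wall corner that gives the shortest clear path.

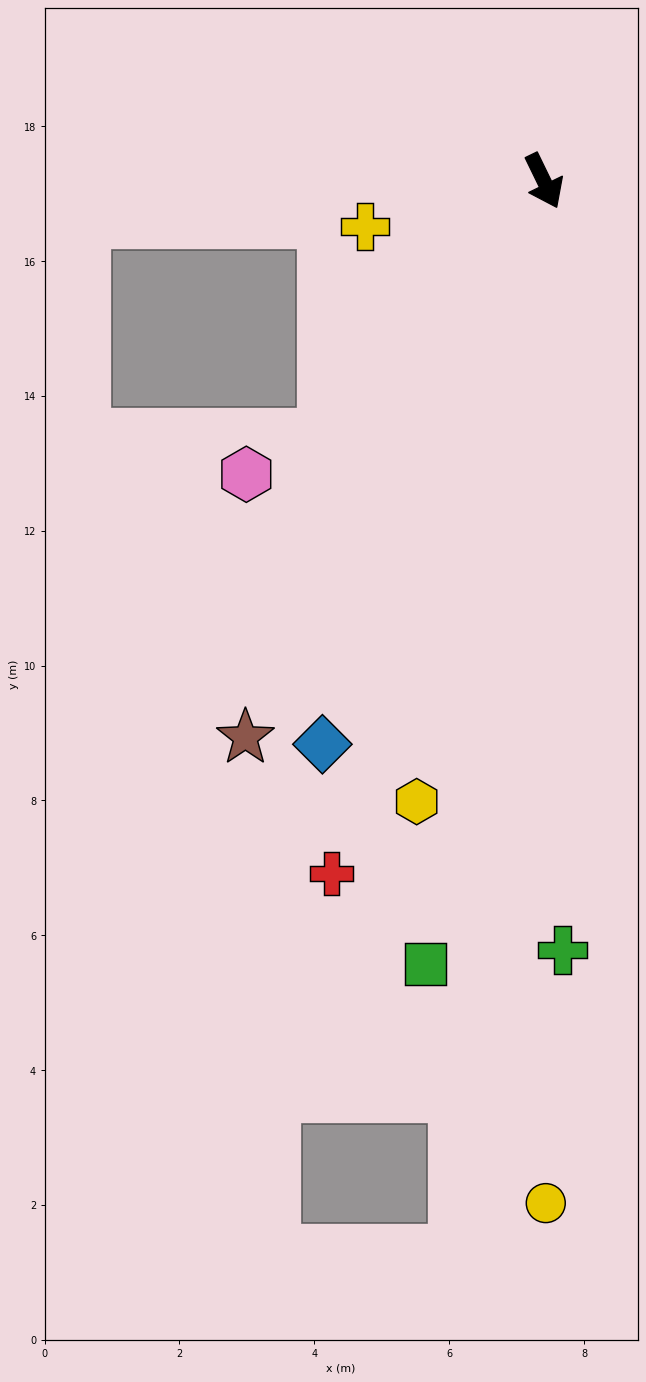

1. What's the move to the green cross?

turn right 25°, forward 11.4 m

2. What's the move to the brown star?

turn right 54°, forward 9.4 m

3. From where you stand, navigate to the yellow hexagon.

turn right 37°, forward 9.4 m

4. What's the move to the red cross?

turn right 43°, forward 10.7 m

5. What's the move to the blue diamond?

turn right 47°, forward 9.0 m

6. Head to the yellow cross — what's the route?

turn right 102°, forward 2.7 m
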